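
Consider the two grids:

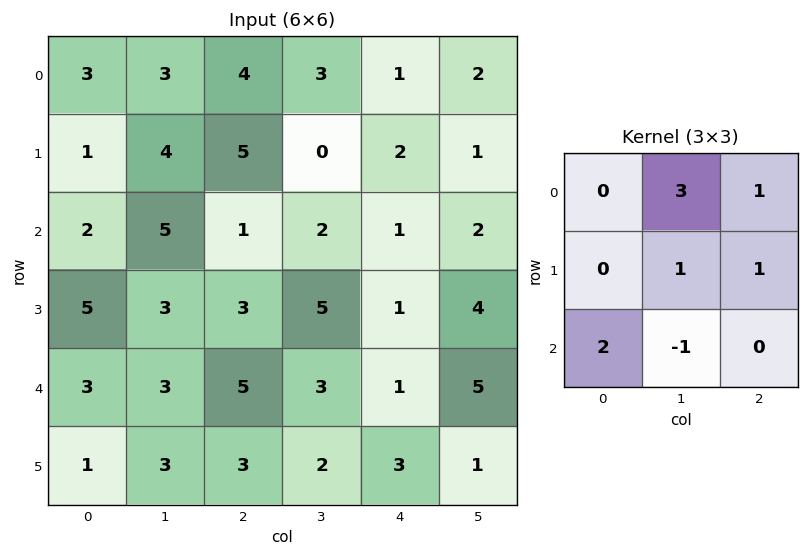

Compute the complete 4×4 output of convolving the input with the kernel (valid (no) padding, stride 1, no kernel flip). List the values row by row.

Output[0,0]: The receptive field on the input at this output position is [3 3 4 / 1 4 5 / 2 5 1]. Elementwise product with the kernel and sum: 3·3 + 4·1 + 4·1 + 5·1 + 2·2 + 5·-1.

21 29 12 11
30 21 6 19
25 14 20 15
19 25 24 14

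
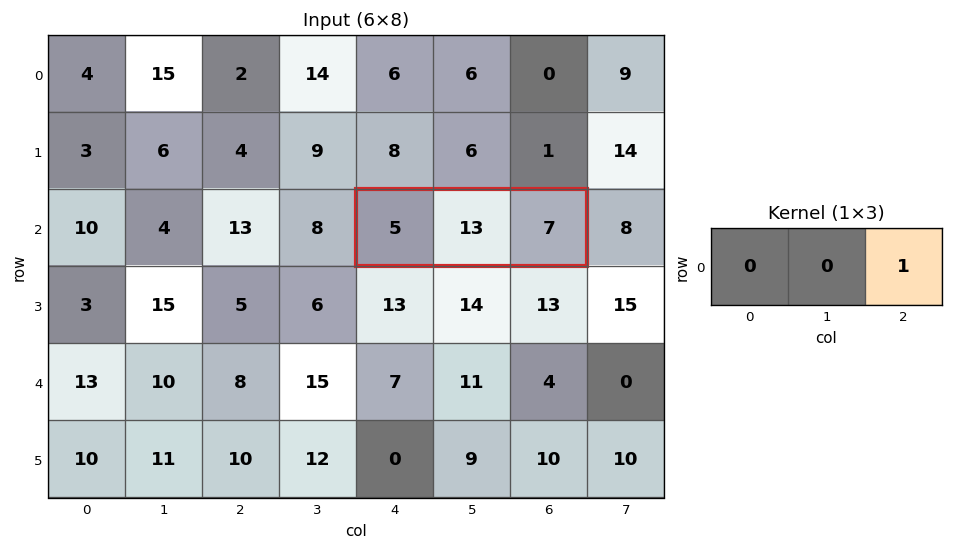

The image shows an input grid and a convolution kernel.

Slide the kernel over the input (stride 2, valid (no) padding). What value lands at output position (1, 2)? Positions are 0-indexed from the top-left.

7

The receptive field on the input at this output position is [5 13 7]. Elementwise product with the kernel and sum: 7·1.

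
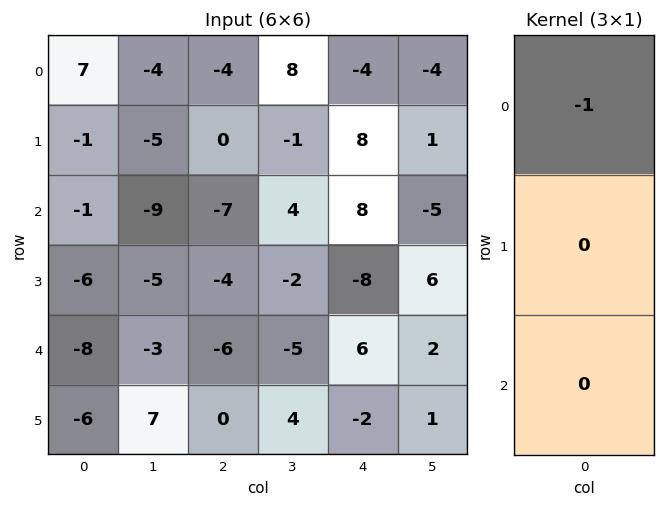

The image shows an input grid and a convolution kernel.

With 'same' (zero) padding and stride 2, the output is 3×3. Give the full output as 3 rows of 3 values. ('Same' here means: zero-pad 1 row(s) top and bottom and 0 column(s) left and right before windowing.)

Output[0,0]: The receptive field on the zero-padded input at this output position is [0 / 7 / -1]. Elementwise product with the kernel and sum: 0·-1.

0 0 0
1 0 -8
6 4 8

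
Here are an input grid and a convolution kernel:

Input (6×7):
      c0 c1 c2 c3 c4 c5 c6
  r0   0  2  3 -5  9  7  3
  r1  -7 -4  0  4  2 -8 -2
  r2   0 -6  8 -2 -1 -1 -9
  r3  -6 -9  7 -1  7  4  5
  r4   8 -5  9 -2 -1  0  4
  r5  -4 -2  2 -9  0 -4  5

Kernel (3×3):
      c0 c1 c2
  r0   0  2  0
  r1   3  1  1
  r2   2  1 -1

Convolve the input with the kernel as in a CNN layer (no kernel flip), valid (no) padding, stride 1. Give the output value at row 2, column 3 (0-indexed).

1

The receptive field on the input at this output position is [-2 -1 -1 / -1 7 4 / -2 -1 0]. Elementwise product with the kernel and sum: -1·2 + -1·3 + 7·1 + 4·1 + -2·2 + -1·1 + 0·-1.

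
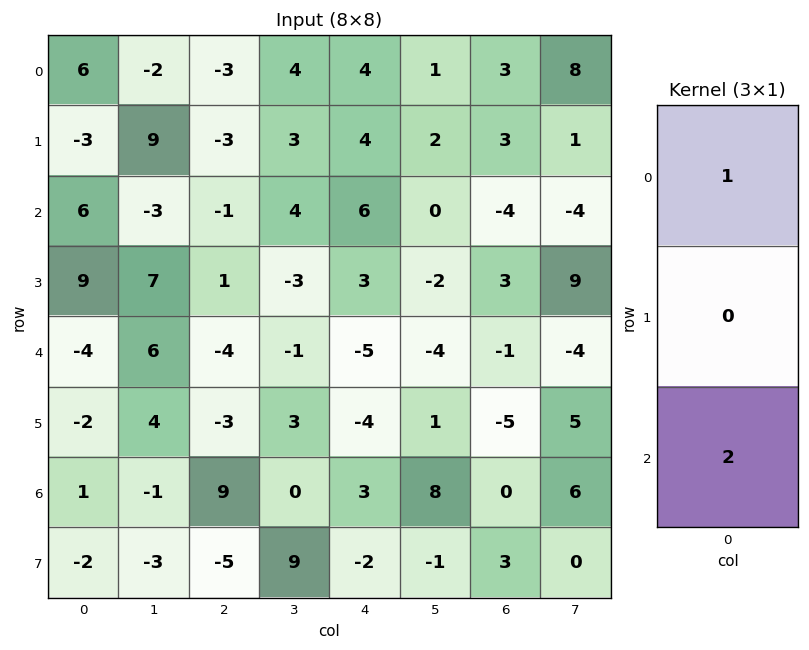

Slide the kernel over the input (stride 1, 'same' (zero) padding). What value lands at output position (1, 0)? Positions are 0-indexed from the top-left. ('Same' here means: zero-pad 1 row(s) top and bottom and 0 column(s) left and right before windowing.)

18

The receptive field on the zero-padded input at this output position is [6 / -3 / 6]. Elementwise product with the kernel and sum: 6·1 + 6·2.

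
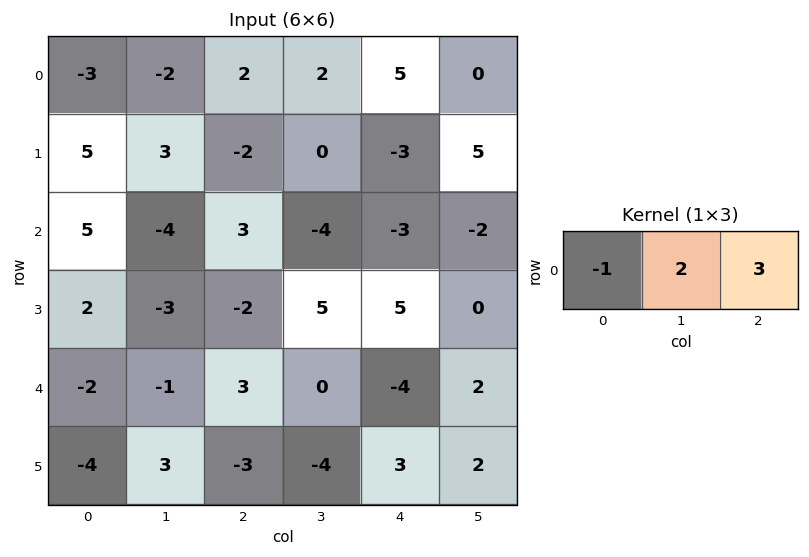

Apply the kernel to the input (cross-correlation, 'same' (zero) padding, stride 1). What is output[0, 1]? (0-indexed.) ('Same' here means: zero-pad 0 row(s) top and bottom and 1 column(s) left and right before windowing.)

5

The receptive field on the zero-padded input at this output position is [-3 -2 2]. Elementwise product with the kernel and sum: -3·-1 + -2·2 + 2·3.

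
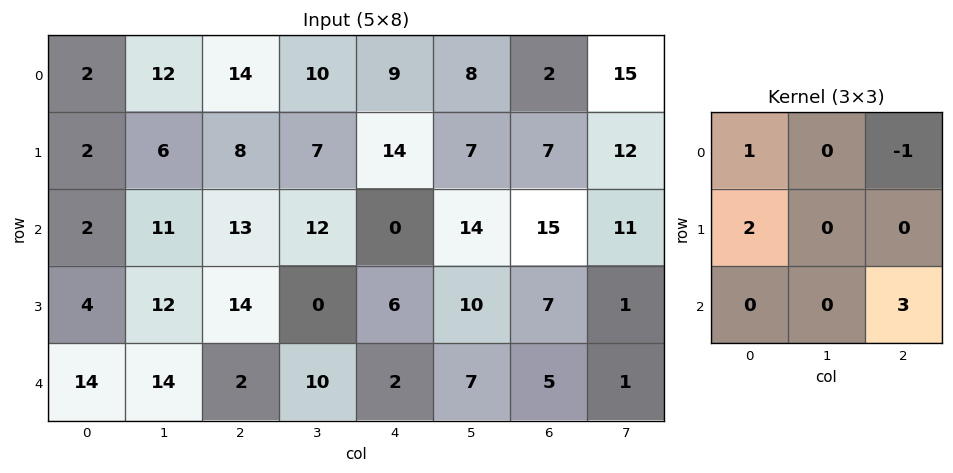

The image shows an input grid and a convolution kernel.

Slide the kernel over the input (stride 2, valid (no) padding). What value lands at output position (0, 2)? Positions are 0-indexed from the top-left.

80

The receptive field on the input at this output position is [9 8 2 / 14 7 7 / 0 14 15]. Elementwise product with the kernel and sum: 9·1 + 2·-1 + 14·2 + 15·3.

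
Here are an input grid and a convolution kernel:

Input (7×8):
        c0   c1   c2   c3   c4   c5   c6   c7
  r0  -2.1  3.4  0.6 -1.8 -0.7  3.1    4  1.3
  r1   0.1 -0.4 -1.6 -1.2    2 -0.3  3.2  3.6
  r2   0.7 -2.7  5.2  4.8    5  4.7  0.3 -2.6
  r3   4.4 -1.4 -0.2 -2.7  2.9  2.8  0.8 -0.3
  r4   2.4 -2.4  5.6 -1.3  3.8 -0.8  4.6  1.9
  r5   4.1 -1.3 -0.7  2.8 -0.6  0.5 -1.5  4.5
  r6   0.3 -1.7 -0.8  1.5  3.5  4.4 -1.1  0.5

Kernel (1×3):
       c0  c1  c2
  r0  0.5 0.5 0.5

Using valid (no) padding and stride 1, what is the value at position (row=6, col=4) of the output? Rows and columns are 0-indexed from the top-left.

The receptive field on the input at this output position is [3.5 4.4 -1.1]. Elementwise product with the kernel and sum: 3.5·0.5 + 4.4·0.5 + -1.1·0.5.

3.4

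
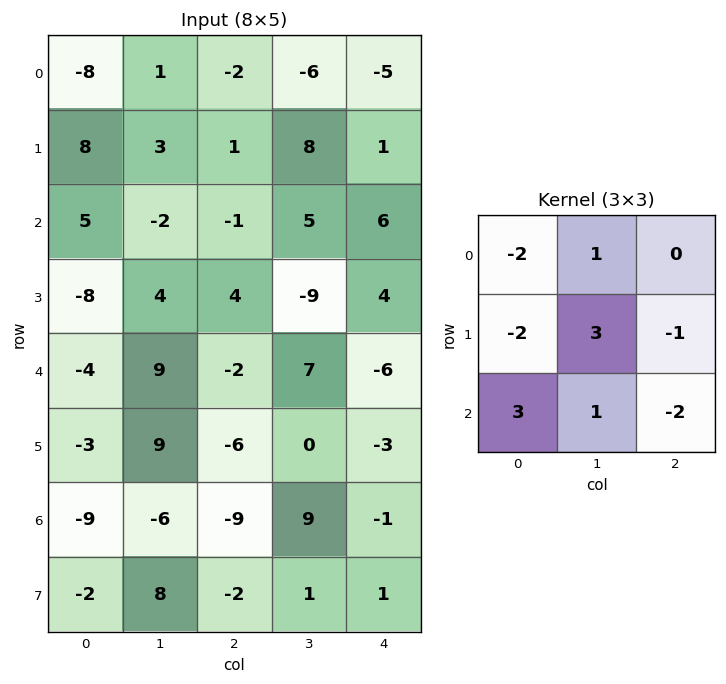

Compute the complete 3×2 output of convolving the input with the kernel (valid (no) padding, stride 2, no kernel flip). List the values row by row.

24 9
13 -19
41 10

Output[0,0]: The receptive field on the input at this output position is [-8 1 -2 / 8 3 1 / 5 -2 -1]. Elementwise product with the kernel and sum: -8·-2 + 1·1 + 8·-2 + 3·3 + 1·-1 + 5·3 + -2·1 + -1·-2.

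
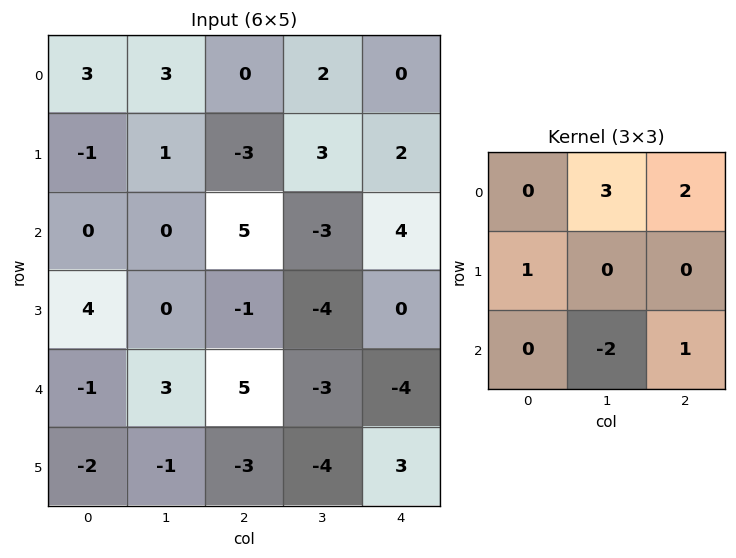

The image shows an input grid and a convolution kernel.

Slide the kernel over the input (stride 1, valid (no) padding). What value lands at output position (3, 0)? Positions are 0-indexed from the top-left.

The receptive field on the input at this output position is [4 0 -1 / -1 3 5 / -2 -1 -3]. Elementwise product with the kernel and sum: 0·3 + -1·2 + -1·1 + -1·-2 + -3·1.

-4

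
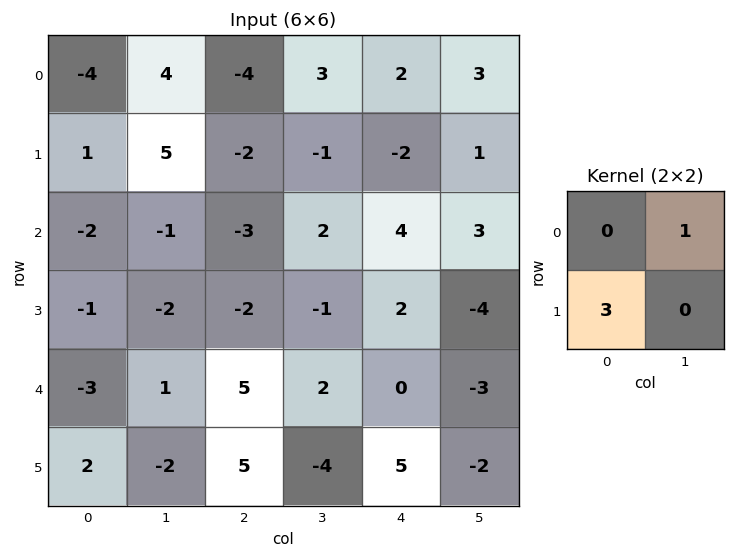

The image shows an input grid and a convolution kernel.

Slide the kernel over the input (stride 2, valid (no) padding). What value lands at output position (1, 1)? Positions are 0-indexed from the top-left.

-4

The receptive field on the input at this output position is [-3 2 / -2 -1]. Elementwise product with the kernel and sum: 2·1 + -2·3.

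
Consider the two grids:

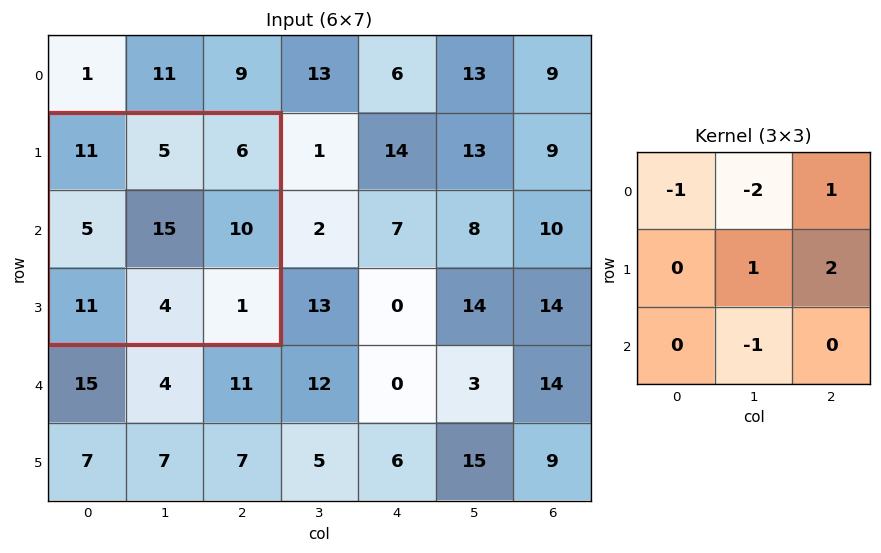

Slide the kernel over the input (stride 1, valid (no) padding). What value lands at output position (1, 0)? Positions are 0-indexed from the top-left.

16

The receptive field on the input at this output position is [11 5 6 / 5 15 10 / 11 4 1]. Elementwise product with the kernel and sum: 11·-1 + 5·-2 + 6·1 + 15·1 + 10·2 + 4·-1.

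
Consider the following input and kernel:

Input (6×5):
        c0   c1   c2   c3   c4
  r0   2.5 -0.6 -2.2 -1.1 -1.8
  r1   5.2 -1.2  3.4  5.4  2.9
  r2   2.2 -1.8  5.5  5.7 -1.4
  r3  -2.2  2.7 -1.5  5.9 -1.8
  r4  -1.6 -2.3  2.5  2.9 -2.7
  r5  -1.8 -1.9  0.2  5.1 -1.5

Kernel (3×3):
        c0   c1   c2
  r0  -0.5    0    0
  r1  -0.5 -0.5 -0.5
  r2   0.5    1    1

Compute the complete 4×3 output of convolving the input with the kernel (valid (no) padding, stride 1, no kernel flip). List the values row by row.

Output[0,0]: The receptive field on the input at this output position is [2.5 -0.6 -2.2 / 5.2 -1.2 3.4 / 2.2 -1.8 5.5]. Elementwise product with the kernel and sum: 2.5·-0.5 + 5.2·-0.5 + -1.2·-0.5 + 3.4·-0.5 + 2.2·0.5 + -1.8·1 + 5.5·1.

-0.15 6.8 2.3
-5.45 1.65 -3.25
-1.2 1.6 -2.6
-0.8 1.45 3.1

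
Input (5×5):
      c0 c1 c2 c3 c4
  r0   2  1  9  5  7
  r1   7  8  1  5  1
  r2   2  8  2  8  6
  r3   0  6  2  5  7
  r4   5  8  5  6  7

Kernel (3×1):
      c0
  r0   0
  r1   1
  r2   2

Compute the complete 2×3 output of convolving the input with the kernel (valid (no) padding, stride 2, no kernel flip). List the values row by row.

Output[0,0]: The receptive field on the input at this output position is [2 / 7 / 2]. Elementwise product with the kernel and sum: 7·1 + 2·2.
Output[0,1]: The receptive field on the input at this output position is [9 / 1 / 2]. Elementwise product with the kernel and sum: 1·1 + 2·2.

11 5 13
10 12 21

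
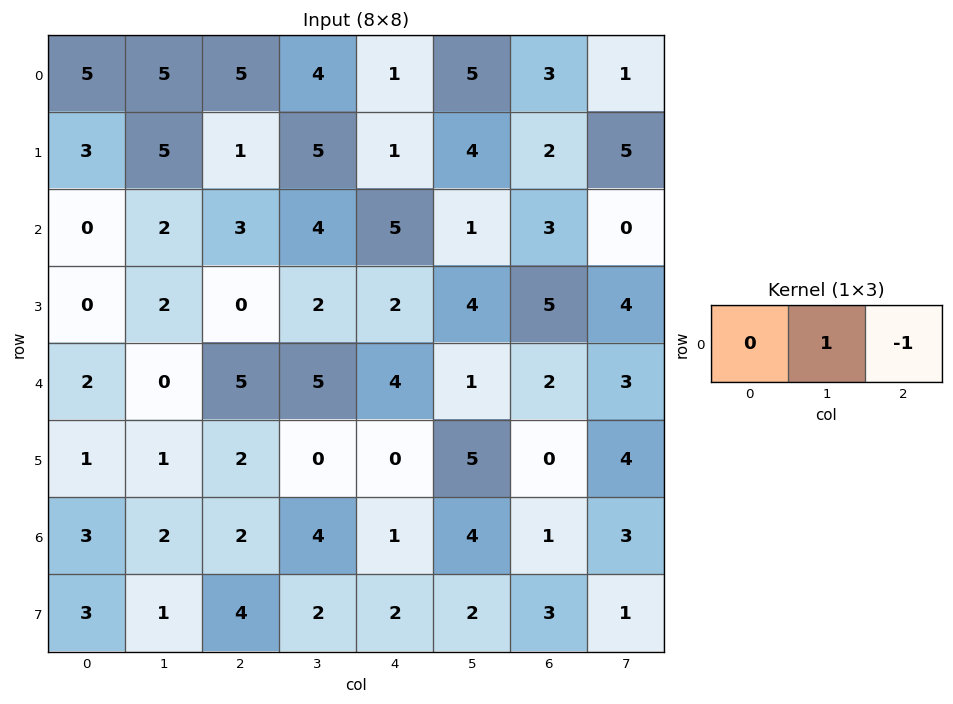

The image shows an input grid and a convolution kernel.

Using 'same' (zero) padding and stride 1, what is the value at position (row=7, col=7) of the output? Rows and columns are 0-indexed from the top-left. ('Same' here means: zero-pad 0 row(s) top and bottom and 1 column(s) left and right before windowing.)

1

The receptive field on the zero-padded input at this output position is [3 1 0]. Elementwise product with the kernel and sum: 1·1 + 0·-1.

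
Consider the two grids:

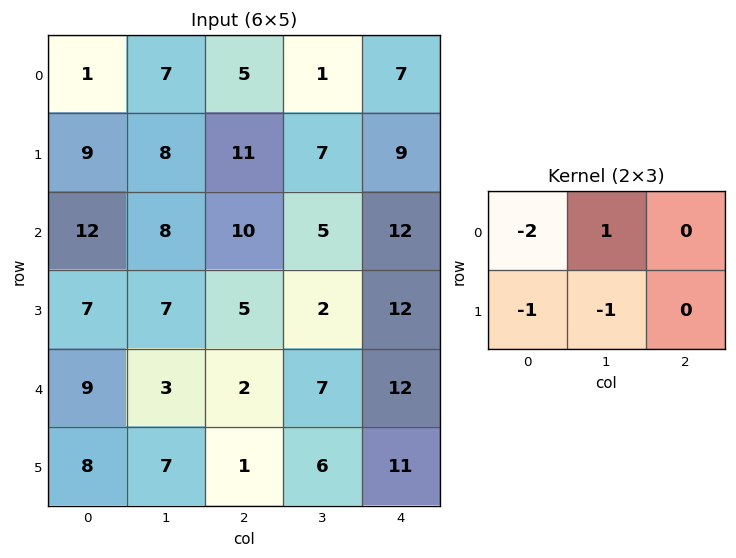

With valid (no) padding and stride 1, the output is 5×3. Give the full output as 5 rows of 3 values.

Output[0,0]: The receptive field on the input at this output position is [1 7 5 / 9 8 11]. Elementwise product with the kernel and sum: 1·-2 + 7·1 + 9·-1 + 8·-1.
Output[0,1]: The receptive field on the input at this output position is [7 5 1 / 8 11 7]. Elementwise product with the kernel and sum: 7·-2 + 5·1 + 8·-1 + 11·-1.

-12 -28 -27
-30 -23 -30
-30 -18 -22
-19 -14 -17
-30 -12 -4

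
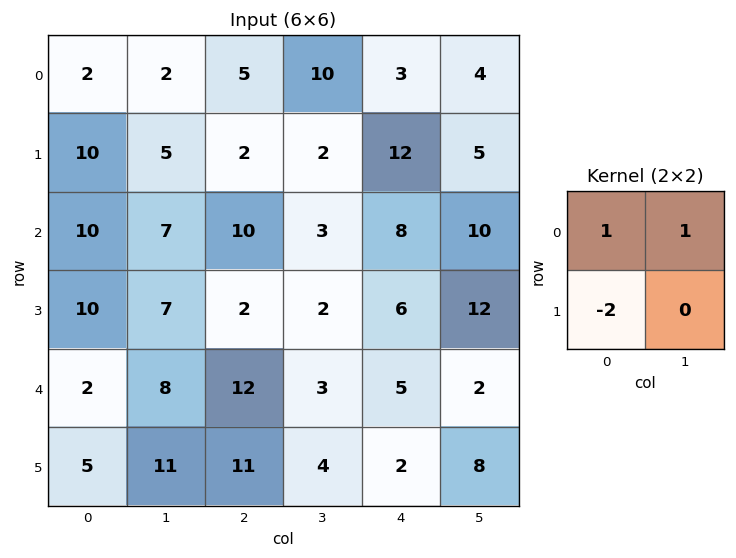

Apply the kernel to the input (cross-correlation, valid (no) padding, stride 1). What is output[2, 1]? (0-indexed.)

The receptive field on the input at this output position is [7 10 / 7 2]. Elementwise product with the kernel and sum: 7·1 + 10·1 + 7·-2.

3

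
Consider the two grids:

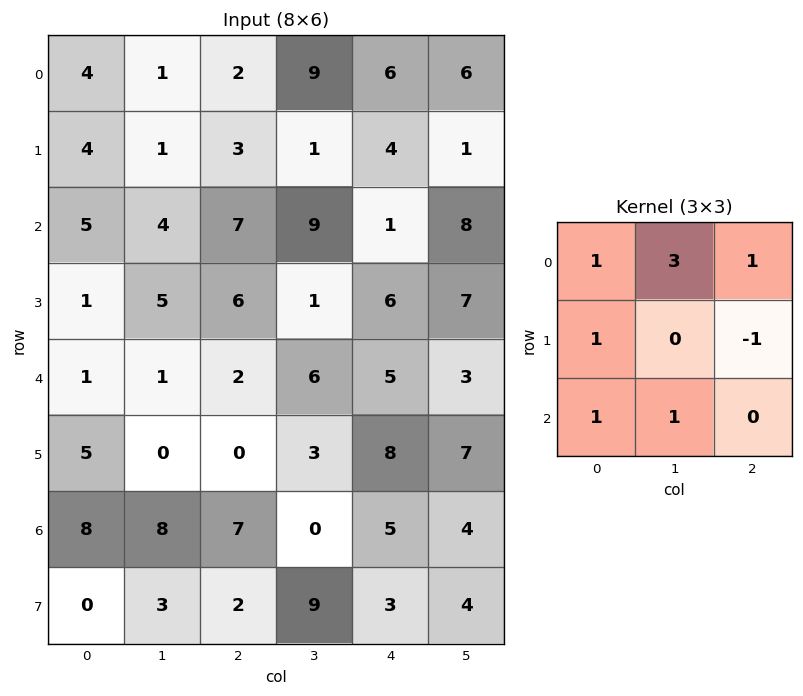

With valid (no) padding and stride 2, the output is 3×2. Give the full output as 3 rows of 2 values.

19 50
21 43
27 24

Output[0,0]: The receptive field on the input at this output position is [4 1 2 / 4 1 3 / 5 4 7]. Elementwise product with the kernel and sum: 4·1 + 1·3 + 2·1 + 4·1 + 3·-1 + 5·1 + 4·1.
Output[0,1]: The receptive field on the input at this output position is [2 9 6 / 3 1 4 / 7 9 1]. Elementwise product with the kernel and sum: 2·1 + 9·3 + 6·1 + 3·1 + 4·-1 + 7·1 + 9·1.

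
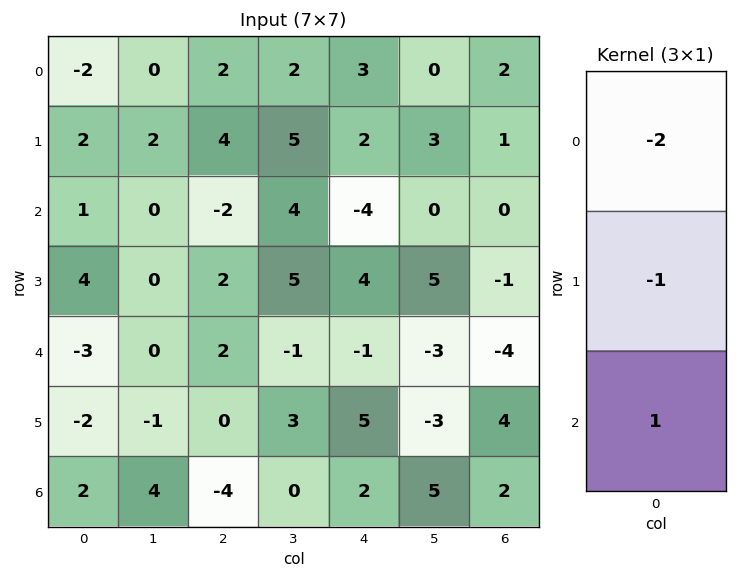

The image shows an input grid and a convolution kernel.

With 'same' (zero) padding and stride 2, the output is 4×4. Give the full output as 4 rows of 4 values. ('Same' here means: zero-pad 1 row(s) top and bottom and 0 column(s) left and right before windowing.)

4 2 -1 -1
-1 -4 4 -3
-7 -6 -2 10
2 4 -12 -10

Output[0,0]: The receptive field on the zero-padded input at this output position is [0 / -2 / 2]. Elementwise product with the kernel and sum: 0·-2 + -2·-1 + 2·1.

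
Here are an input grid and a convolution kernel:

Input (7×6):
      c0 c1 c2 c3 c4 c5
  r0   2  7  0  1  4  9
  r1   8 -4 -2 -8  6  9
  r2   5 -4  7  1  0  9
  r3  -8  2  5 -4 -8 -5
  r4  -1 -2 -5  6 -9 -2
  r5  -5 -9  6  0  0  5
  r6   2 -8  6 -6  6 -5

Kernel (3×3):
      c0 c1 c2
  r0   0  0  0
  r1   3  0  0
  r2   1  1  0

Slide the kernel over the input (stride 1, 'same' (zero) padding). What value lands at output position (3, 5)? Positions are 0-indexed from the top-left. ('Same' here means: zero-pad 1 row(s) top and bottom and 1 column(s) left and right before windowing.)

The receptive field on the zero-padded input at this output position is [0 9 0 / -8 -5 0 / -9 -2 0]. Elementwise product with the kernel and sum: -8·3 + -9·1 + -2·1.

-35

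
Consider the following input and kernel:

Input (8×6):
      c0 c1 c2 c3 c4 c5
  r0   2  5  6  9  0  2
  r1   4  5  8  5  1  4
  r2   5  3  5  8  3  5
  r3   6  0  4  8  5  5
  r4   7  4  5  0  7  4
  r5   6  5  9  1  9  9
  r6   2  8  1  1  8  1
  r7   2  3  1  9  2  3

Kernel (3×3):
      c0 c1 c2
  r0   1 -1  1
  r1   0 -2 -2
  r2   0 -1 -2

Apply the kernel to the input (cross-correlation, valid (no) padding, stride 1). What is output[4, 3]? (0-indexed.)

The receptive field on the input at this output position is [0 7 4 / 1 9 9 / 1 8 1]. Elementwise product with the kernel and sum: 0·1 + 7·-1 + 4·1 + 9·-2 + 9·-2 + 8·-1 + 1·-2.

-49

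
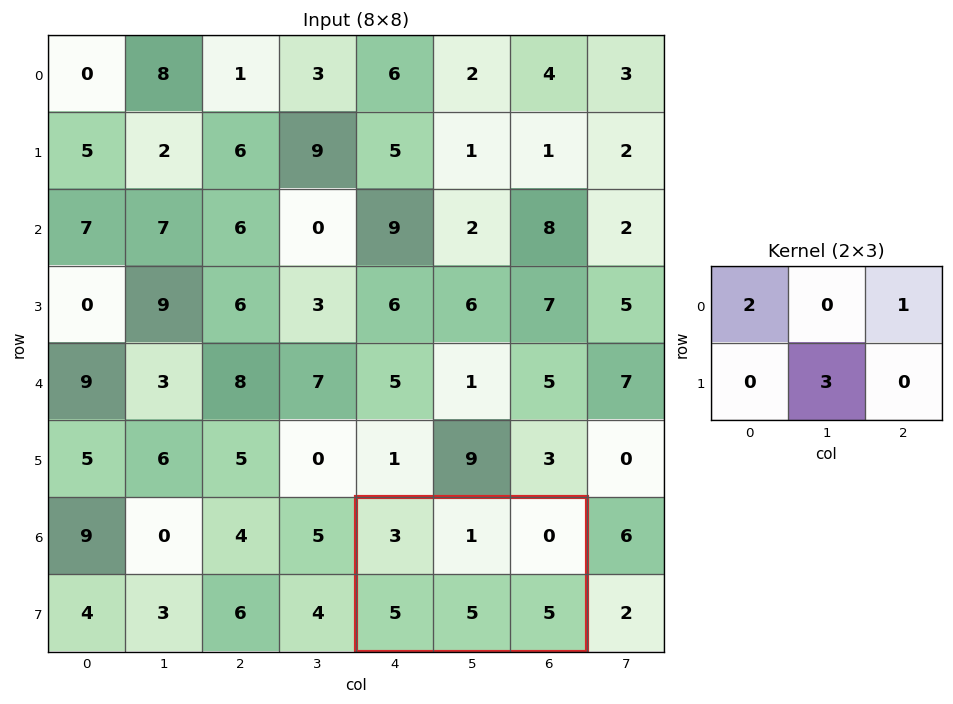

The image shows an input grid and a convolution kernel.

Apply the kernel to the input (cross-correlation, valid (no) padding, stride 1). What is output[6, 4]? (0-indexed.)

The receptive field on the input at this output position is [3 1 0 / 5 5 5]. Elementwise product with the kernel and sum: 3·2 + 0·1 + 5·3.

21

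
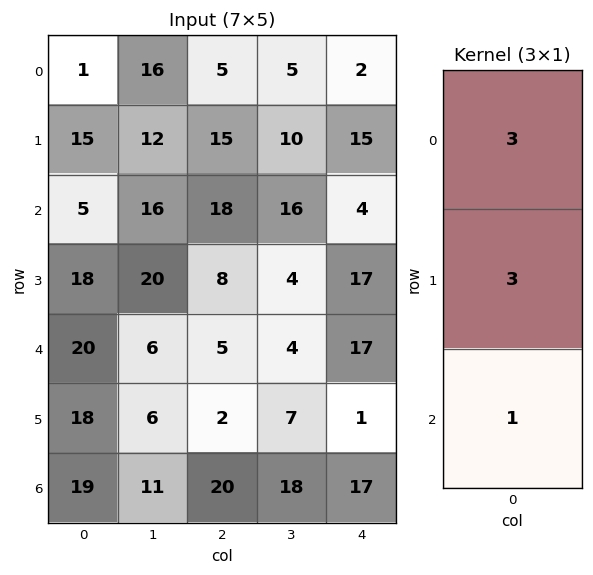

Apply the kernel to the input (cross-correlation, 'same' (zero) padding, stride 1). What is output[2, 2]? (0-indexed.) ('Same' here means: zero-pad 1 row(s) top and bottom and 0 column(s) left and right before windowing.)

107

The receptive field on the zero-padded input at this output position is [15 / 18 / 8]. Elementwise product with the kernel and sum: 15·3 + 18·3 + 8·1.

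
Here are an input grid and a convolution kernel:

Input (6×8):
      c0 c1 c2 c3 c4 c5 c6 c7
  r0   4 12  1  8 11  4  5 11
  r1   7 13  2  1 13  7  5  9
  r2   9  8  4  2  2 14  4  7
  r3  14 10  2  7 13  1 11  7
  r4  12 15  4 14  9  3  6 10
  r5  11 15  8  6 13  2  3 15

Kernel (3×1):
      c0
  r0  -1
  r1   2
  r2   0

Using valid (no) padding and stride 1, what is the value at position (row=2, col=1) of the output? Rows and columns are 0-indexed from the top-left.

12

The receptive field on the input at this output position is [8 / 10 / 15]. Elementwise product with the kernel and sum: 8·-1 + 10·2.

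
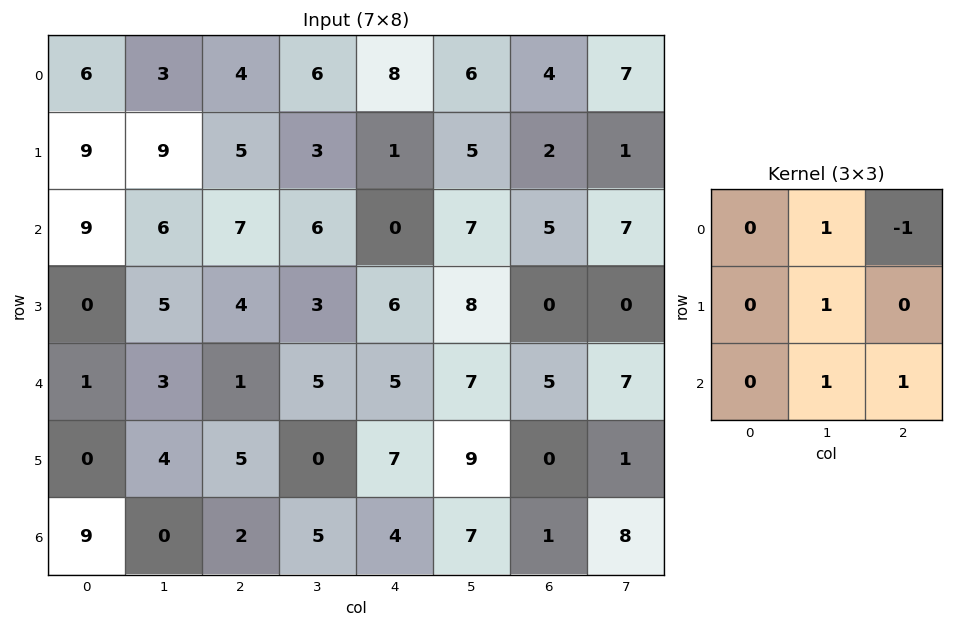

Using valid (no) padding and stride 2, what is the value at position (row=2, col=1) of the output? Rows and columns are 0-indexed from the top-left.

The receptive field on the input at this output position is [1 5 5 / 5 0 7 / 2 5 4]. Elementwise product with the kernel and sum: 5·1 + 5·-1 + 0·1 + 5·1 + 4·1.

9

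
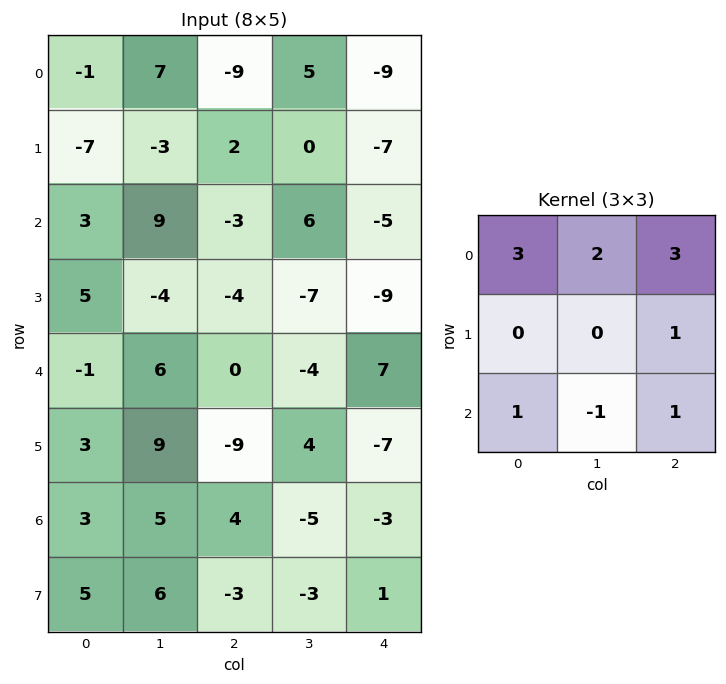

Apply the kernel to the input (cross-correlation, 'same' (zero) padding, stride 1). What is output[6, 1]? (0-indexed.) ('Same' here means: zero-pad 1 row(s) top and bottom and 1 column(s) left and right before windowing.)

The receptive field on the zero-padded input at this output position is [3 9 -9 / 3 5 4 / 5 6 -3]. Elementwise product with the kernel and sum: 3·3 + 9·2 + -9·3 + 4·1 + 5·1 + 6·-1 + -3·1.

0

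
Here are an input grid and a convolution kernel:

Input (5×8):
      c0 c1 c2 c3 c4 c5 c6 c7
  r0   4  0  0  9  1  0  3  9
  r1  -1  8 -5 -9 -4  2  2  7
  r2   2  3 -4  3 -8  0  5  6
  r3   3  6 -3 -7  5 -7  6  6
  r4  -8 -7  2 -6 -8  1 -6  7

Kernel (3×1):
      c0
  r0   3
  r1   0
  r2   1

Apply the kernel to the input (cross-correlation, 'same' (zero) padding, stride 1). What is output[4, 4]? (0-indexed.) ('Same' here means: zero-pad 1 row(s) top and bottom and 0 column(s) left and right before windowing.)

15

The receptive field on the zero-padded input at this output position is [5 / -8 / 0]. Elementwise product with the kernel and sum: 5·3 + 0·1.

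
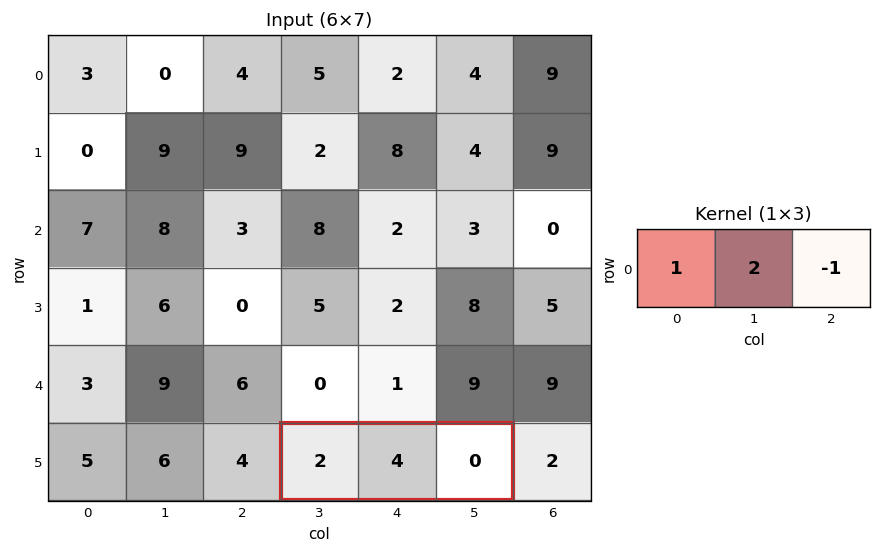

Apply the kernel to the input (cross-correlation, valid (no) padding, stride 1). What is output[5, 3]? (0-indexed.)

The receptive field on the input at this output position is [2 4 0]. Elementwise product with the kernel and sum: 2·1 + 4·2 + 0·-1.

10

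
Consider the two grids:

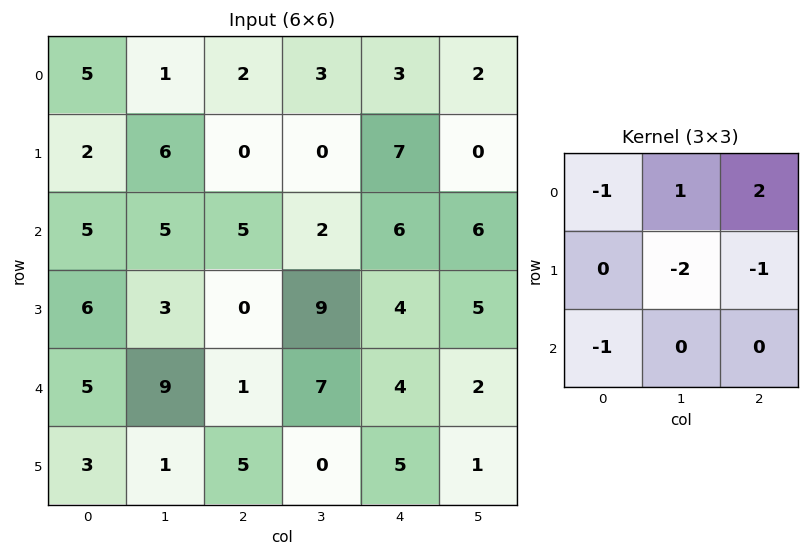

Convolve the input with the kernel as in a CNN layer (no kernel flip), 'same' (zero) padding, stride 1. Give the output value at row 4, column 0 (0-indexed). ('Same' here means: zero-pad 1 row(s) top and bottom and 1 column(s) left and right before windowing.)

-7

The receptive field on the zero-padded input at this output position is [0 6 3 / 0 5 9 / 0 3 1]. Elementwise product with the kernel and sum: 0·-1 + 6·1 + 3·2 + 5·-2 + 9·-1 + 0·-1.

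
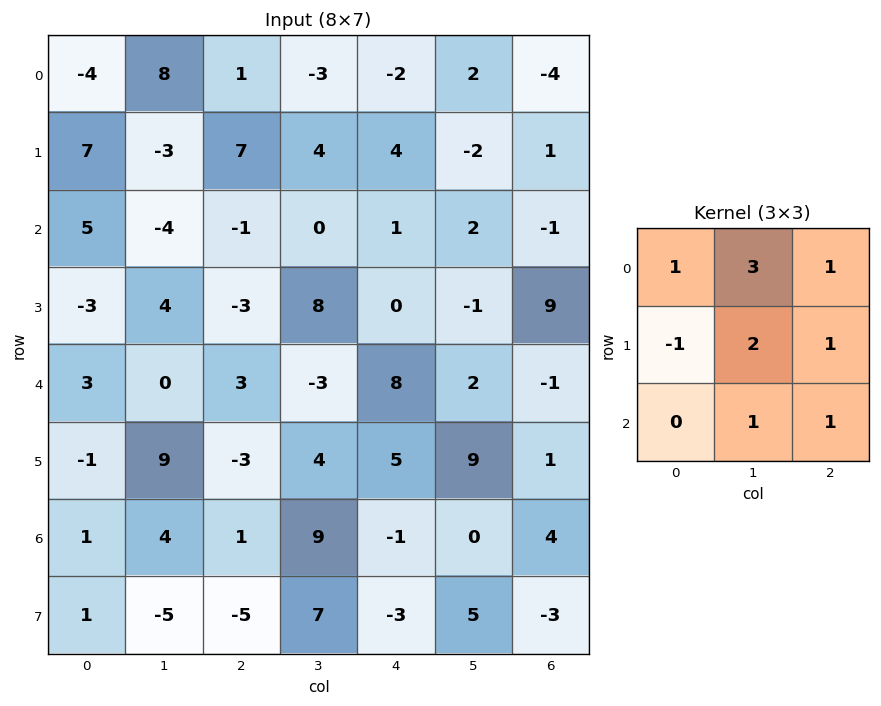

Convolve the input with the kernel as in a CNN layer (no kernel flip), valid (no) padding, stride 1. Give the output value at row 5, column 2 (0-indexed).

34

The receptive field on the input at this output position is [-3 4 5 / 1 9 -1 / -5 7 -3]. Elementwise product with the kernel and sum: -3·1 + 4·3 + 5·1 + 1·-1 + 9·2 + -1·1 + 7·1 + -3·1.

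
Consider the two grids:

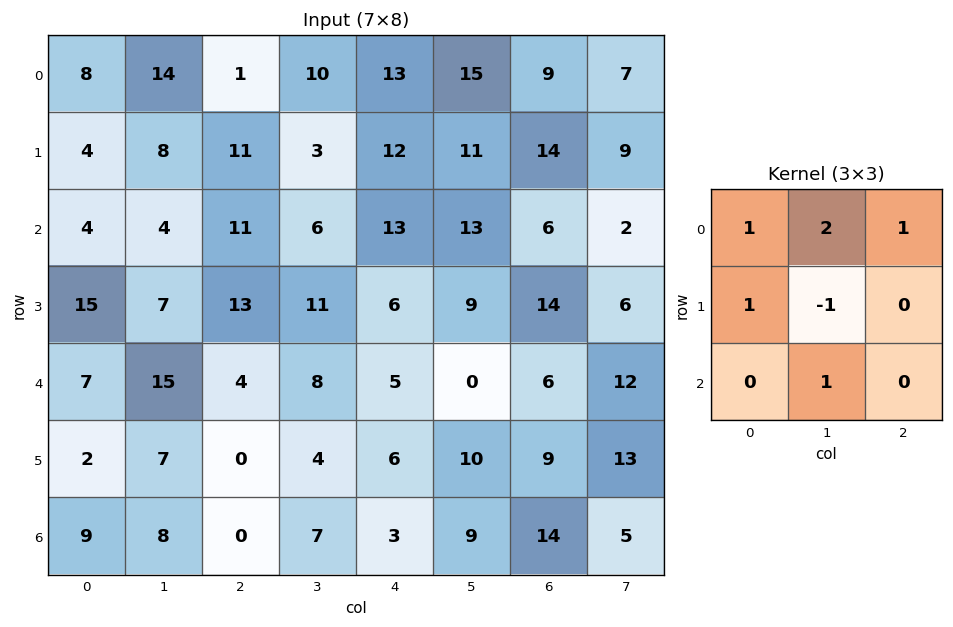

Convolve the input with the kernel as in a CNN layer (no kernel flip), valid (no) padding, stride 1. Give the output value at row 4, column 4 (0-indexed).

16

The receptive field on the input at this output position is [5 0 6 / 6 10 9 / 3 9 14]. Elementwise product with the kernel and sum: 5·1 + 0·2 + 6·1 + 6·1 + 10·-1 + 9·1.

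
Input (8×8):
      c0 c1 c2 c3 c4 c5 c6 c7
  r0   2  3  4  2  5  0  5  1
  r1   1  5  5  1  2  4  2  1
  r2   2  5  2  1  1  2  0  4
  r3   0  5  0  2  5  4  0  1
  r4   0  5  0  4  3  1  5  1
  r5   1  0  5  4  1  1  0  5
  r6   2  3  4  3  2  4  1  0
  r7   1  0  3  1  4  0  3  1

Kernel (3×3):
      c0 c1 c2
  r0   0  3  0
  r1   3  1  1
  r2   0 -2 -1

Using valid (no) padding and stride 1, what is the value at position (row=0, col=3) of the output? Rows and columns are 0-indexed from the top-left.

20

The receptive field on the input at this output position is [2 5 0 / 1 2 4 / 1 1 2]. Elementwise product with the kernel and sum: 5·3 + 1·3 + 2·1 + 4·1 + 1·-2 + 2·-1.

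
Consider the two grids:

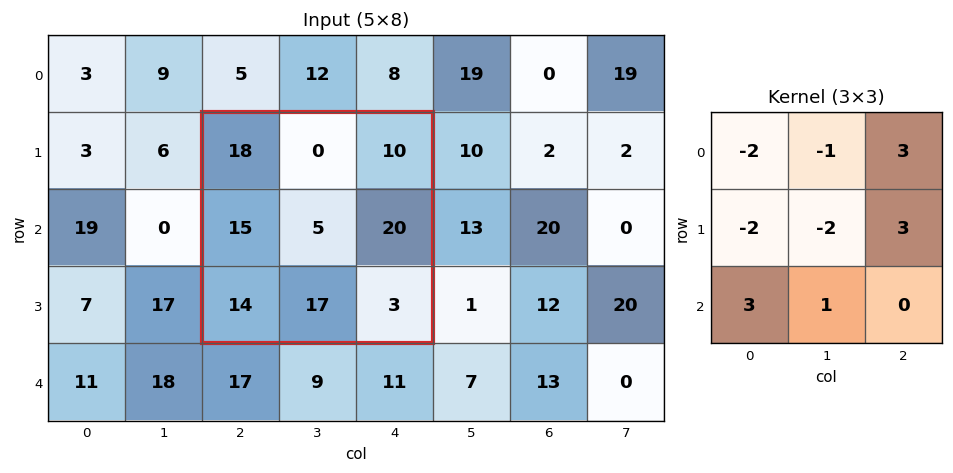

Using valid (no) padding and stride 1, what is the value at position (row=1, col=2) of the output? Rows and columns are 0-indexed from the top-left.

The receptive field on the input at this output position is [18 0 10 / 15 5 20 / 14 17 3]. Elementwise product with the kernel and sum: 18·-2 + 0·-1 + 10·3 + 15·-2 + 5·-2 + 20·3 + 14·3 + 17·1.

73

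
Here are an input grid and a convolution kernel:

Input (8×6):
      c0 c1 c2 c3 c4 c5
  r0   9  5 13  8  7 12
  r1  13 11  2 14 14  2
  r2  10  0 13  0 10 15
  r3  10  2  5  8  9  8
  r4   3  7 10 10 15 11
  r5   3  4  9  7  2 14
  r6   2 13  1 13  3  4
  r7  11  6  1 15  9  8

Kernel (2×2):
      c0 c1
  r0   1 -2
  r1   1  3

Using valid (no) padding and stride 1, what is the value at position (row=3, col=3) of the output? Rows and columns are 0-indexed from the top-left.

The receptive field on the input at this output position is [8 9 / 10 15]. Elementwise product with the kernel and sum: 8·1 + 9·-2 + 10·1 + 15·3.

45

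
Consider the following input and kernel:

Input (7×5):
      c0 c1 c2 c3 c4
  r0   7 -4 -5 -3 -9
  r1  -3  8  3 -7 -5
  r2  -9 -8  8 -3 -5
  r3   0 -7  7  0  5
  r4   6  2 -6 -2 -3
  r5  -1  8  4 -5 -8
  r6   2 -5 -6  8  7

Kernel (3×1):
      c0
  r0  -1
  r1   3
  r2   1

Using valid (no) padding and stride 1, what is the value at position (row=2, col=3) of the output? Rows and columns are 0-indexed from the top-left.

The receptive field on the input at this output position is [-3 / 0 / -2]. Elementwise product with the kernel and sum: -3·-1 + 0·3 + -2·1.

1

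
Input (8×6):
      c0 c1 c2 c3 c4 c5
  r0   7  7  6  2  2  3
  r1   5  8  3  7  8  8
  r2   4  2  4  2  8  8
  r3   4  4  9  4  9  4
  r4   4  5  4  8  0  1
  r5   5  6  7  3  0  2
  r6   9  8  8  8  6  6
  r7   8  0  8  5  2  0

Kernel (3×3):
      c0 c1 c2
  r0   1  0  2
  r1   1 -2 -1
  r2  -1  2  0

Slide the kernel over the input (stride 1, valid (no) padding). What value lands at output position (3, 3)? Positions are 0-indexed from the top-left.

The receptive field on the input at this output position is [4 9 4 / 8 0 1 / 3 0 2]. Elementwise product with the kernel and sum: 4·1 + 4·2 + 8·1 + 0·-2 + 1·-1 + 3·-1 + 0·2.

16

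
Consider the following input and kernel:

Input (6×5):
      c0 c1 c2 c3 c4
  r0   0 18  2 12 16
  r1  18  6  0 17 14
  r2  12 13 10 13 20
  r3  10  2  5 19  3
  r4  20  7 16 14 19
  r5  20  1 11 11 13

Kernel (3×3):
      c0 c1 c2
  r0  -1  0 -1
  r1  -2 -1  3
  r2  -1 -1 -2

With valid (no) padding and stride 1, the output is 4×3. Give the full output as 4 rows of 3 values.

-89 -40 -56
-47 -65 -17
-88 -29 -118
-57 -43 -45

Output[0,0]: The receptive field on the input at this output position is [0 18 2 / 18 6 0 / 12 13 10]. Elementwise product with the kernel and sum: 0·-1 + 2·-1 + 18·-2 + 6·-1 + 0·3 + 12·-1 + 13·-1 + 10·-2.
Output[0,1]: The receptive field on the input at this output position is [18 2 12 / 6 0 17 / 13 10 13]. Elementwise product with the kernel and sum: 18·-1 + 12·-1 + 6·-2 + 0·-1 + 17·3 + 13·-1 + 10·-1 + 13·-2.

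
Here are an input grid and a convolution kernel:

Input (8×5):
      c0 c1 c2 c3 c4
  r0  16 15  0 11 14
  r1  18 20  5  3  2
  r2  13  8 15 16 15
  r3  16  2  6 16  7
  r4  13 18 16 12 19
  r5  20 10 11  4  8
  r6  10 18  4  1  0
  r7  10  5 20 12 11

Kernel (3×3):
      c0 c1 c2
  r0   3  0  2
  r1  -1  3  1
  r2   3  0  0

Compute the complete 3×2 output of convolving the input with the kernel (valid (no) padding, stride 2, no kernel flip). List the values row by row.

Output[0,0]: The receptive field on the input at this output position is [16 15 0 / 18 20 5 / 13 8 15]. Elementwise product with the kernel and sum: 16·3 + 0·2 + 18·-1 + 20·3 + 5·1 + 13·3.
Output[0,1]: The receptive field on the input at this output position is [0 11 14 / 5 3 2 / 15 16 15]. Elementwise product with the kernel and sum: 0·3 + 14·2 + 5·-1 + 3·3 + 2·1 + 15·3.

134 79
104 172
122 107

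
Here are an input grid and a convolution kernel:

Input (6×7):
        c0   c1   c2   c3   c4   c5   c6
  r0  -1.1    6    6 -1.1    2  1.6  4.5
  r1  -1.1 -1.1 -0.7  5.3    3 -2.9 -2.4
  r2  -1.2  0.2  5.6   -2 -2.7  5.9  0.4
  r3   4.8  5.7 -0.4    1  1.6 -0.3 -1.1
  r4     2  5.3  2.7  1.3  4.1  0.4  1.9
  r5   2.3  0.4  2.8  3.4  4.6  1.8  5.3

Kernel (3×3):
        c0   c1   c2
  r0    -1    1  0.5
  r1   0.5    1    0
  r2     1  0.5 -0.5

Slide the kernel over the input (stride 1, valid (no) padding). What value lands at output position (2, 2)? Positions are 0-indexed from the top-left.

The receptive field on the input at this output position is [5.6 -2 -2.7 / -0.4 1 1.6 / 2.7 1.3 4.1]. Elementwise product with the kernel and sum: 5.6·-1 + -2·1 + -2.7·0.5 + -0.4·0.5 + 1·1 + 2.7·1 + 1.3·0.5 + 4.1·-0.5.

-6.85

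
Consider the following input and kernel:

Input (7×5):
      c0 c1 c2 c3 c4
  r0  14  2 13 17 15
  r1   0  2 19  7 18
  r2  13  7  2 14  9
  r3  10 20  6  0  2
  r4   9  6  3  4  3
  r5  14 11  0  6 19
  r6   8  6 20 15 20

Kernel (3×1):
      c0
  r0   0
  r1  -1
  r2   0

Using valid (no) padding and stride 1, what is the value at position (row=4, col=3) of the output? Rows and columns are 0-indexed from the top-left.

The receptive field on the input at this output position is [4 / 6 / 15]. Elementwise product with the kernel and sum: 6·-1.

-6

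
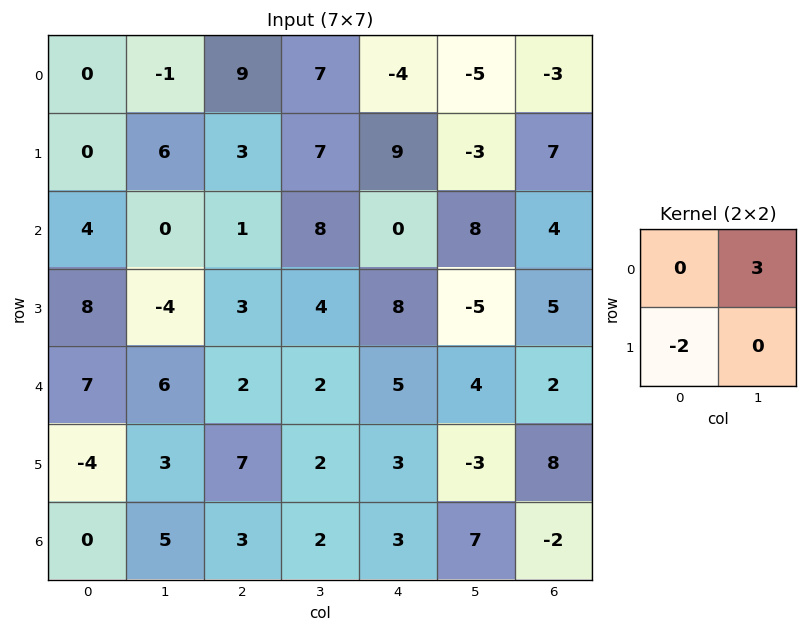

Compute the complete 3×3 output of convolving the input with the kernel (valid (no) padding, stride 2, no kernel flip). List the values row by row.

-3 15 -33
-16 18 8
26 -8 6

Output[0,0]: The receptive field on the input at this output position is [0 -1 / 0 6]. Elementwise product with the kernel and sum: -1·3 + 0·-2.
Output[0,1]: The receptive field on the input at this output position is [9 7 / 3 7]. Elementwise product with the kernel and sum: 7·3 + 3·-2.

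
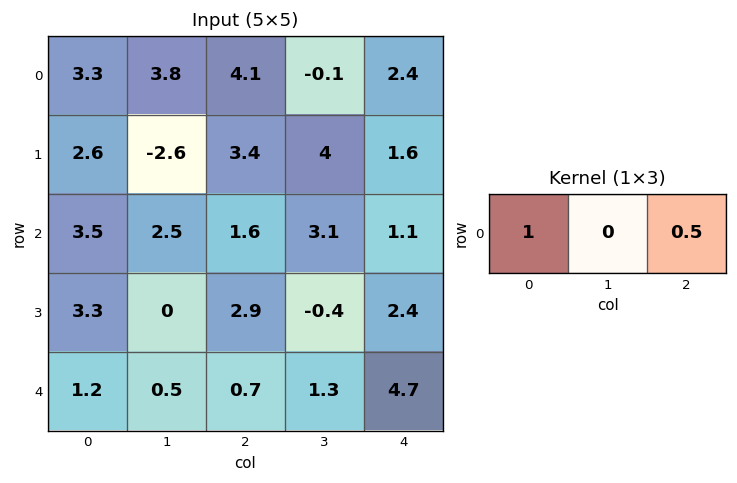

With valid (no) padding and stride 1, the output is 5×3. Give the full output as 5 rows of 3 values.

5.35 3.75 5.3
4.3 -0.6 4.2
4.3 4.05 2.15
4.75 -0.2 4.1
1.55 1.15 3.05

Output[0,0]: The receptive field on the input at this output position is [3.3 3.8 4.1]. Elementwise product with the kernel and sum: 3.3·1 + 4.1·0.5.
Output[0,1]: The receptive field on the input at this output position is [3.8 4.1 -0.1]. Elementwise product with the kernel and sum: 3.8·1 + -0.1·0.5.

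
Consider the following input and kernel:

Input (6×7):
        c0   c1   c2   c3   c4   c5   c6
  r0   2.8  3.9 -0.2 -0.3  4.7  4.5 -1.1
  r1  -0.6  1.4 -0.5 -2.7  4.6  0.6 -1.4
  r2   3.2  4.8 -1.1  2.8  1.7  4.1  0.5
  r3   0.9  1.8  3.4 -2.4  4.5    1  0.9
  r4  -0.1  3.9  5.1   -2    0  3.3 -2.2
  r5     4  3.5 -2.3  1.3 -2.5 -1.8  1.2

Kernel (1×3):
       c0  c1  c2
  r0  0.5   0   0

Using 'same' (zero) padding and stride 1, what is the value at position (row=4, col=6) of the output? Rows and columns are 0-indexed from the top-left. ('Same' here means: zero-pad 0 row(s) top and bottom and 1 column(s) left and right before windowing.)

The receptive field on the zero-padded input at this output position is [3.3 -2.2 0]. Elementwise product with the kernel and sum: 3.3·0.5.

1.65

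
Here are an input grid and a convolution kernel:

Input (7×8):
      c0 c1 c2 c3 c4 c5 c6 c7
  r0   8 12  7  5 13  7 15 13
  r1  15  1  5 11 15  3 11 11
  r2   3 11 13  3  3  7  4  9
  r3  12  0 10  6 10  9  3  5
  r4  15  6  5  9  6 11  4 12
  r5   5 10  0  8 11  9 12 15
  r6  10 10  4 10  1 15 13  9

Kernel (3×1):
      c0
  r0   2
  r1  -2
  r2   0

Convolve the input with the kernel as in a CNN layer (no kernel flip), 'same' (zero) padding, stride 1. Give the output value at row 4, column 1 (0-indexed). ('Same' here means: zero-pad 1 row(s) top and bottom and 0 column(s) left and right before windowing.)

The receptive field on the zero-padded input at this output position is [0 / 6 / 10]. Elementwise product with the kernel and sum: 0·2 + 6·-2.

-12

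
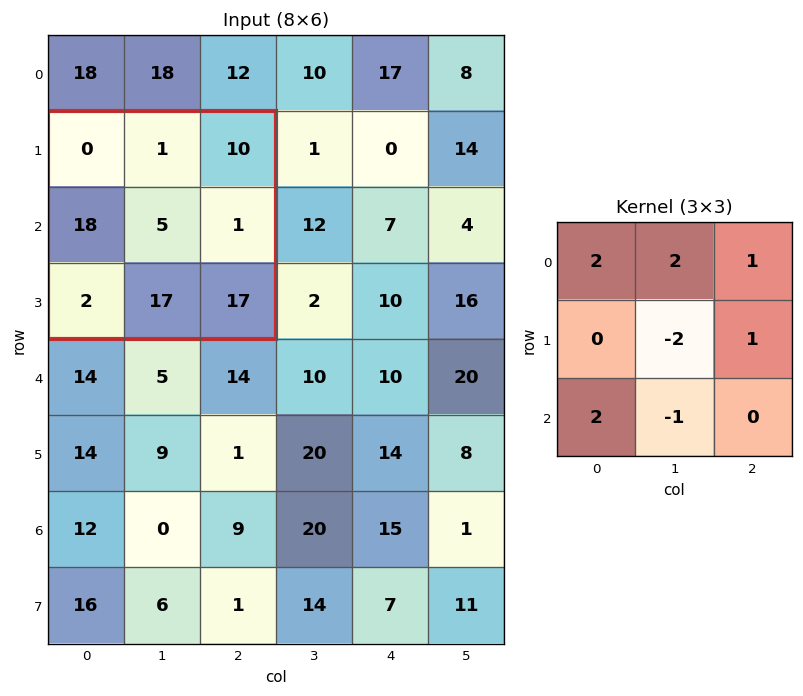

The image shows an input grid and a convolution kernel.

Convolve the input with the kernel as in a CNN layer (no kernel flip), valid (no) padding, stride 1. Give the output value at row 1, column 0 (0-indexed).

The receptive field on the input at this output position is [0 1 10 / 18 5 1 / 2 17 17]. Elementwise product with the kernel and sum: 0·2 + 1·2 + 10·1 + 5·-2 + 1·1 + 2·2 + 17·-1.

-10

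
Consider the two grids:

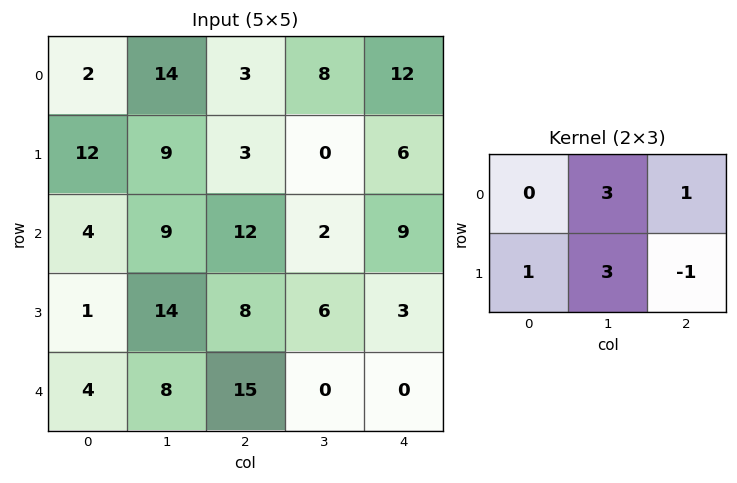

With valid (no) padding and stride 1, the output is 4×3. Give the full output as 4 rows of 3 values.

81 35 33
49 52 15
74 70 38
63 83 36

Output[0,0]: The receptive field on the input at this output position is [2 14 3 / 12 9 3]. Elementwise product with the kernel and sum: 14·3 + 3·1 + 12·1 + 9·3 + 3·-1.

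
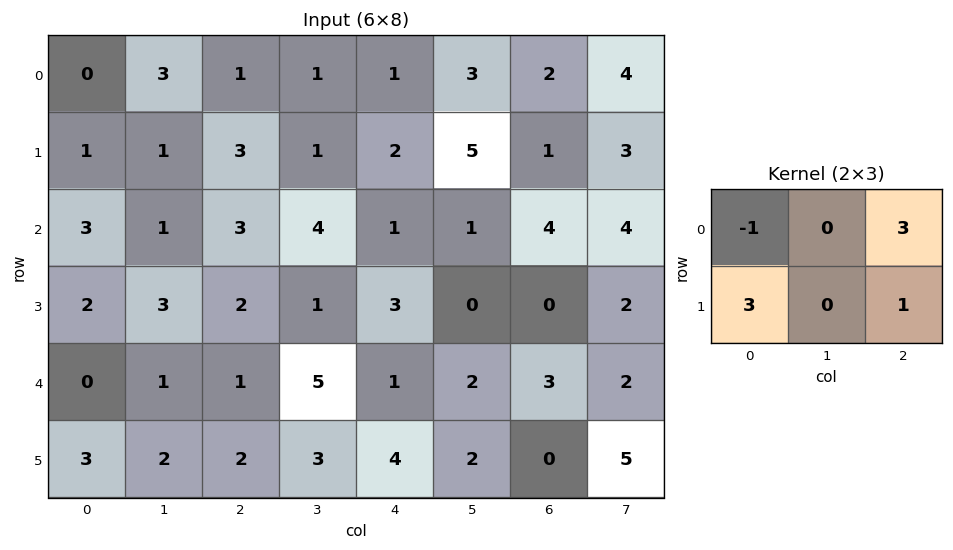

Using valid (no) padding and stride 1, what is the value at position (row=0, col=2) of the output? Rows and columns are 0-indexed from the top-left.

The receptive field on the input at this output position is [1 1 1 / 3 1 2]. Elementwise product with the kernel and sum: 1·-1 + 1·3 + 3·3 + 2·1.

13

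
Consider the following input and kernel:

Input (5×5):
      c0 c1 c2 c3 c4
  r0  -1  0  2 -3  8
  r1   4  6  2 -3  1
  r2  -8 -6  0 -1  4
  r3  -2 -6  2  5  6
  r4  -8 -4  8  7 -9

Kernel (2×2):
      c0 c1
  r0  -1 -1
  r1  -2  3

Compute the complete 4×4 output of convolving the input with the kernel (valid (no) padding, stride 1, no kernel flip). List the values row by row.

11 -8 -12 4
-12 4 -2 16
0 24 12 5
12 36 -2 -52

Output[0,0]: The receptive field on the input at this output position is [-1 0 / 4 6]. Elementwise product with the kernel and sum: -1·-1 + 0·-1 + 4·-2 + 6·3.
Output[0,1]: The receptive field on the input at this output position is [0 2 / 6 2]. Elementwise product with the kernel and sum: 0·-1 + 2·-1 + 6·-2 + 2·3.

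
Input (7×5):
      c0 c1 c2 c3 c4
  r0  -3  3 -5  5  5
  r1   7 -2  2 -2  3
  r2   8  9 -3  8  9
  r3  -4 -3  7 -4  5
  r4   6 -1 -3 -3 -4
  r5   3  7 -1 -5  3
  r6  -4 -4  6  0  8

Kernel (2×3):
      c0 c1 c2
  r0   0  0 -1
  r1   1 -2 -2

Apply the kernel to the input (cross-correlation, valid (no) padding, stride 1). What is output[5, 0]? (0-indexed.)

-7

The receptive field on the input at this output position is [3 7 -1 / -4 -4 6]. Elementwise product with the kernel and sum: -1·-1 + -4·1 + -4·-2 + 6·-2.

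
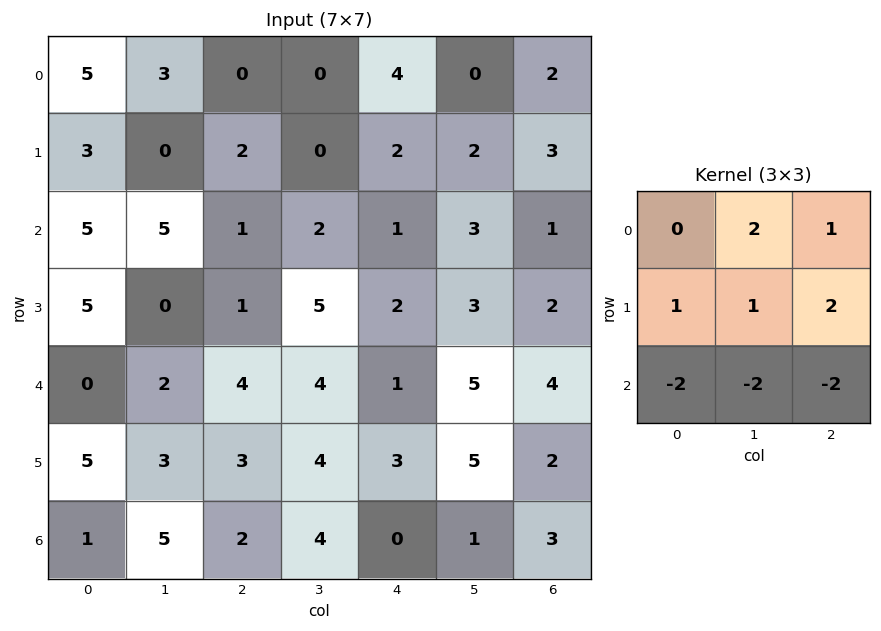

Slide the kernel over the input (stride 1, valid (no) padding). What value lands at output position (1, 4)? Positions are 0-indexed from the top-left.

-1

The receptive field on the input at this output position is [2 2 3 / 1 3 1 / 2 3 2]. Elementwise product with the kernel and sum: 2·2 + 3·1 + 1·1 + 3·1 + 1·2 + 2·-2 + 3·-2 + 2·-2.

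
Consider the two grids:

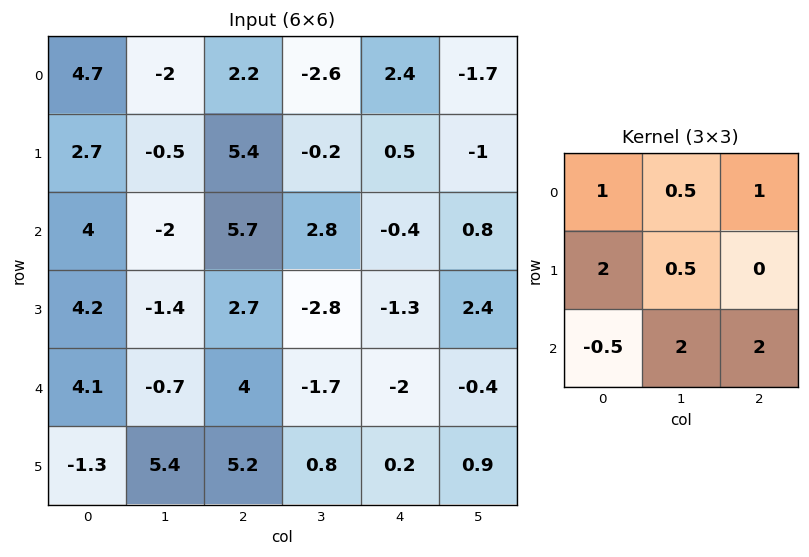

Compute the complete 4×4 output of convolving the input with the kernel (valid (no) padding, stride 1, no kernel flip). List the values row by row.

Output[0,0]: The receptive field on the input at this output position is [4.7 -2 2.2 / 2.7 -0.5 5.4 / 4 -2 5.7]. Elementwise product with the kernel and sum: 4.7·1 + -2·0.5 + 2.2·1 + 2.7·2 + -0.5·0.5 + 4·-0.5 + -2·2 + 5.7·2.

16.45 16.2 15.95 -3.85
15.35 1.35 9.05 8.05
20.95 7.15 1.3 -6.8
35.9 7.05 6.55 -3.65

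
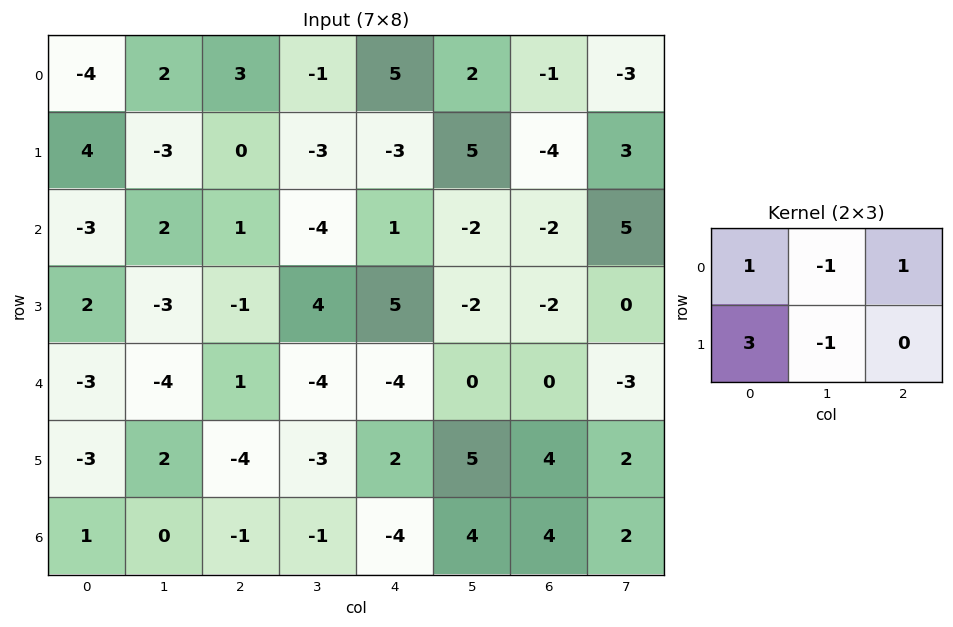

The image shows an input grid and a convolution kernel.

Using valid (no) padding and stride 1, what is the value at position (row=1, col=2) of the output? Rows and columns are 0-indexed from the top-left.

The receptive field on the input at this output position is [0 -3 -3 / 1 -4 1]. Elementwise product with the kernel and sum: 0·1 + -3·-1 + -3·1 + 1·3 + -4·-1.

7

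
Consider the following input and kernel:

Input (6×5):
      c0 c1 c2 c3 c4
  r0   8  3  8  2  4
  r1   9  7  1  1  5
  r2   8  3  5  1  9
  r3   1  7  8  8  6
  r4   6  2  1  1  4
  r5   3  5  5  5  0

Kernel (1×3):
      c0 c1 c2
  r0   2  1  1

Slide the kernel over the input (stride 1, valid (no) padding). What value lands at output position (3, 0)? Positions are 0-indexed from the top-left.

The receptive field on the input at this output position is [1 7 8]. Elementwise product with the kernel and sum: 1·2 + 7·1 + 8·1.

17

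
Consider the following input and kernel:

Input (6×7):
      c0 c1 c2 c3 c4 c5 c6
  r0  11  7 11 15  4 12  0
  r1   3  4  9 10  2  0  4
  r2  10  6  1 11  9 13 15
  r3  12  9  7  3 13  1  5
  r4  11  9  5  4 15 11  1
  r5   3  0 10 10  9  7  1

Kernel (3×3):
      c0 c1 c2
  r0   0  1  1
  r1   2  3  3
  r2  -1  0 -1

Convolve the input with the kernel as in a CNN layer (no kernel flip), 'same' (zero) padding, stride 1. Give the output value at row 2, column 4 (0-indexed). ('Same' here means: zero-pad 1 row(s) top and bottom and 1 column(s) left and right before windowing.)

The receptive field on the zero-padded input at this output position is [10 2 0 / 11 9 13 / 3 13 1]. Elementwise product with the kernel and sum: 2·1 + 0·1 + 11·2 + 9·3 + 13·3 + 3·-1 + 1·-1.

86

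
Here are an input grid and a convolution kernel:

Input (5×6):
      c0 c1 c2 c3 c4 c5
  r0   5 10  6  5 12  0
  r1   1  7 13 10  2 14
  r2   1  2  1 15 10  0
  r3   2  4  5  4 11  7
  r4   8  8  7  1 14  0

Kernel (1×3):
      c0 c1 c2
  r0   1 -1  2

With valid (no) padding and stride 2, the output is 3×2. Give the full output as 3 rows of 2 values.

7 25
1 6
14 34

Output[0,0]: The receptive field on the input at this output position is [5 10 6]. Elementwise product with the kernel and sum: 5·1 + 10·-1 + 6·2.
Output[0,1]: The receptive field on the input at this output position is [6 5 12]. Elementwise product with the kernel and sum: 6·1 + 5·-1 + 12·2.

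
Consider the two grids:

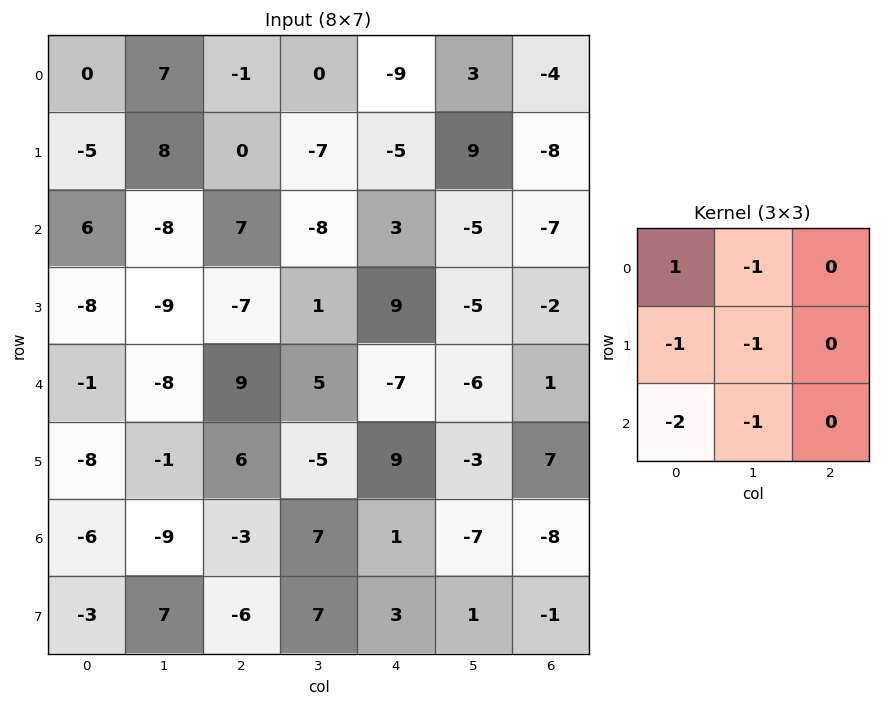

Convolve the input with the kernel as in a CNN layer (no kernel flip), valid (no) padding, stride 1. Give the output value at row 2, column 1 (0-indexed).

The receptive field on the input at this output position is [-8 7 -8 / -9 -7 1 / -8 9 5]. Elementwise product with the kernel and sum: -8·1 + 7·-1 + -9·-1 + -7·-1 + -8·-2 + 9·-1.

8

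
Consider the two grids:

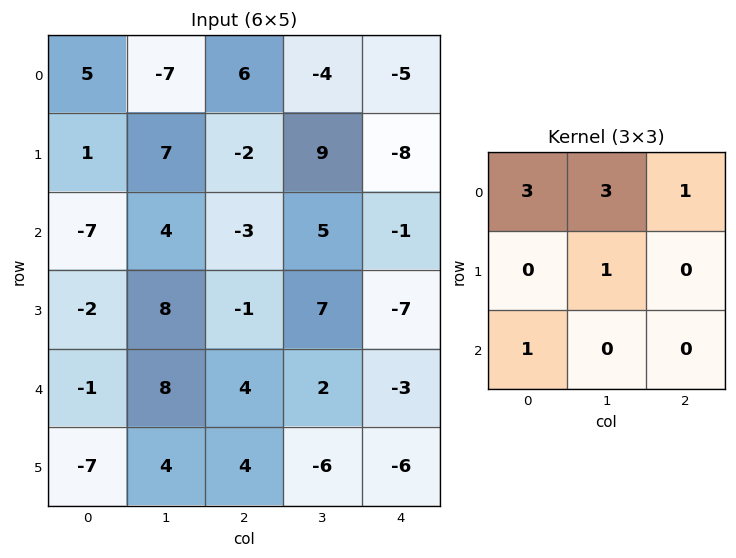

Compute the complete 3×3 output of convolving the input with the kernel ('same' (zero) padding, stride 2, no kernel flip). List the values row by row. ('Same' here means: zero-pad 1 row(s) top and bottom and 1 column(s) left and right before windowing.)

Output[0,0]: The receptive field on the zero-padded input at this output position is [0 0 0 / 0 5 -7 / 0 1 7]. Elementwise product with the kernel and sum: 0·3 + 0·3 + 0·1 + 5·1 + 0·1.
Output[0,1]: The receptive field on the zero-padded input at this output position is [0 0 0 / -7 6 -4 / 7 -2 9]. Elementwise product with the kernel and sum: 0·3 + 0·3 + 0·1 + 6·1 + 7·1.

5 13 4
3 29 9
1 36 -9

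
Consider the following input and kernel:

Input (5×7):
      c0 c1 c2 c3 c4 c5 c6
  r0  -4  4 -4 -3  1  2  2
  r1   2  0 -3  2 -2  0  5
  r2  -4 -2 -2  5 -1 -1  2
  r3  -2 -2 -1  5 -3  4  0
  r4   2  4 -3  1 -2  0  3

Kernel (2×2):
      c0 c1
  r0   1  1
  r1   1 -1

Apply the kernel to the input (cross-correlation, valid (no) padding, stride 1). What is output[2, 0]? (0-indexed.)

The receptive field on the input at this output position is [-4 -2 / -2 -2]. Elementwise product with the kernel and sum: -4·1 + -2·1 + -2·1 + -2·-1.

-6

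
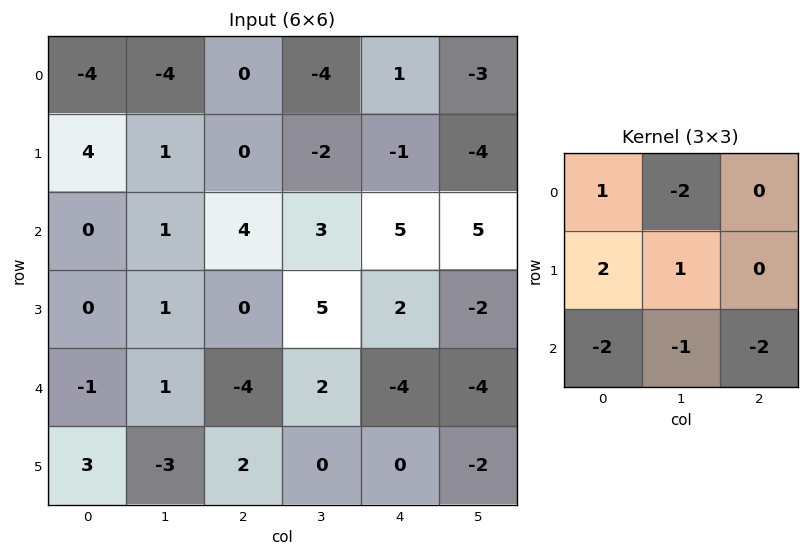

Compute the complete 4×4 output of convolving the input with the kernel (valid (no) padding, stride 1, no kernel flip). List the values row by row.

4 -14 -15 -32
2 -5 6 3
8 -7 17 13
-10 3 -20 5

Output[0,0]: The receptive field on the input at this output position is [-4 -4 0 / 4 1 0 / 0 1 4]. Elementwise product with the kernel and sum: -4·1 + -4·-2 + 4·2 + 1·1 + 0·-2 + 1·-1 + 4·-2.
Output[0,1]: The receptive field on the input at this output position is [-4 0 -4 / 1 0 -2 / 1 4 3]. Elementwise product with the kernel and sum: -4·1 + 0·-2 + 1·2 + 0·1 + 1·-2 + 4·-1 + 3·-2.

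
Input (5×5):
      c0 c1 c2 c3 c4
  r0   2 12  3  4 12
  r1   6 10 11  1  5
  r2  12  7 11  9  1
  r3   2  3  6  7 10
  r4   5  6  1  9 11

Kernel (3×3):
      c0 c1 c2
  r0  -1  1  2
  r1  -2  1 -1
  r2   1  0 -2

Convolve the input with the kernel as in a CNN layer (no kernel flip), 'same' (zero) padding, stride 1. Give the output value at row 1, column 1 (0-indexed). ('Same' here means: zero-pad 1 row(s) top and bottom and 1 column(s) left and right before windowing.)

The receptive field on the zero-padded input at this output position is [2 12 3 / 6 10 11 / 12 7 11]. Elementwise product with the kernel and sum: 2·-1 + 12·1 + 3·2 + 6·-2 + 10·1 + 11·-1 + 12·1 + 11·-2.

-7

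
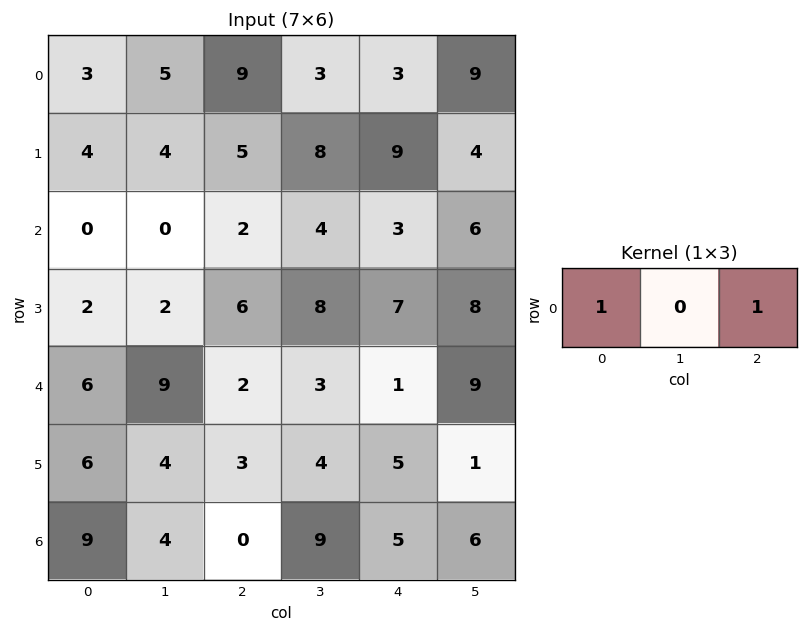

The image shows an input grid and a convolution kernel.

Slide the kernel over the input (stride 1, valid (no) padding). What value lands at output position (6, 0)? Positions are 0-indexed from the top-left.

The receptive field on the input at this output position is [9 4 0]. Elementwise product with the kernel and sum: 9·1 + 0·1.

9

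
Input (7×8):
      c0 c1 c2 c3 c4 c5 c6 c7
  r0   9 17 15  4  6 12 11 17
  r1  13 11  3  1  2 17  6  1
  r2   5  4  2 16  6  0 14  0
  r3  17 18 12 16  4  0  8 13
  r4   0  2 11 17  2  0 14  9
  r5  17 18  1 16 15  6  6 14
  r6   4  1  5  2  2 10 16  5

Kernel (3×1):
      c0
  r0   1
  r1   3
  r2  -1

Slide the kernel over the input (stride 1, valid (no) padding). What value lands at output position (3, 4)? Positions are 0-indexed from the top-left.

The receptive field on the input at this output position is [4 / 2 / 15]. Elementwise product with the kernel and sum: 4·1 + 2·3 + 15·-1.

-5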